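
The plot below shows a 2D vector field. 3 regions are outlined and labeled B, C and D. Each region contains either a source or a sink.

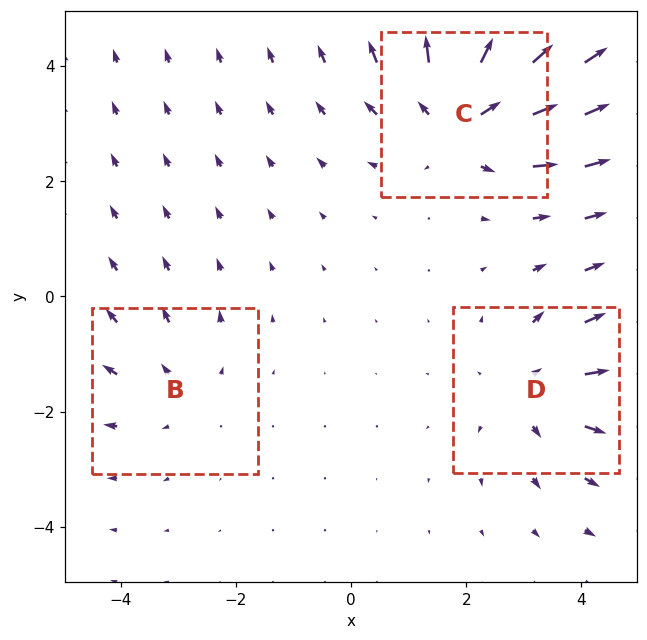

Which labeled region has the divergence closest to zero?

Divergence at each region's feature centre — B: about +2, C: about +4, D: about +3. Region B is closest to zero.

B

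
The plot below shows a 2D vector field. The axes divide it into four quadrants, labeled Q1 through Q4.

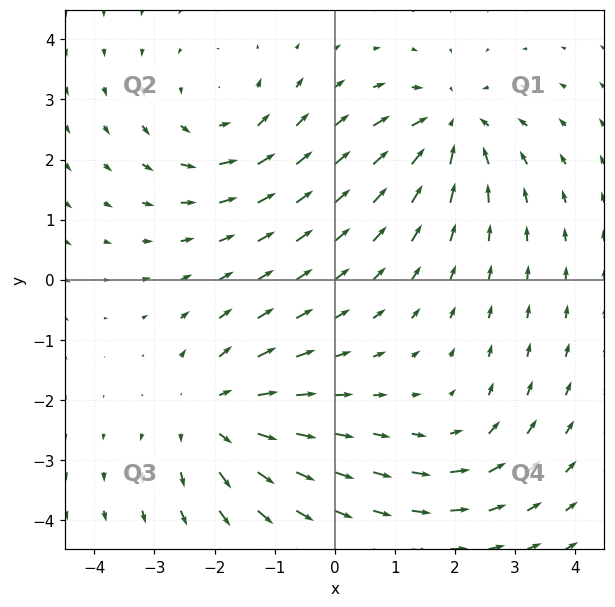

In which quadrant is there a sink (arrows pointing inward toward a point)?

Q1

The sink sits at approximately (1.9, 2.5), which lies in quadrant Q1. The divergence there is about -5, negative as expected for a sink.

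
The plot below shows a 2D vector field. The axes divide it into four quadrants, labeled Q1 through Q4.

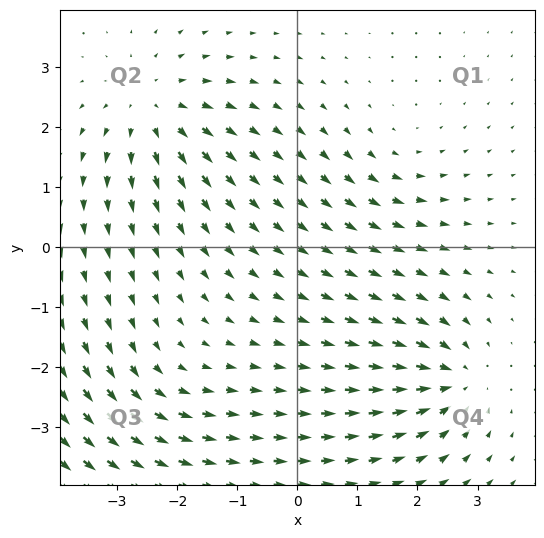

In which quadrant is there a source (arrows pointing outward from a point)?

The source sits at approximately (-2.4, 2.3), which lies in quadrant Q2. The divergence there is about +4, positive as expected for a source.

Q2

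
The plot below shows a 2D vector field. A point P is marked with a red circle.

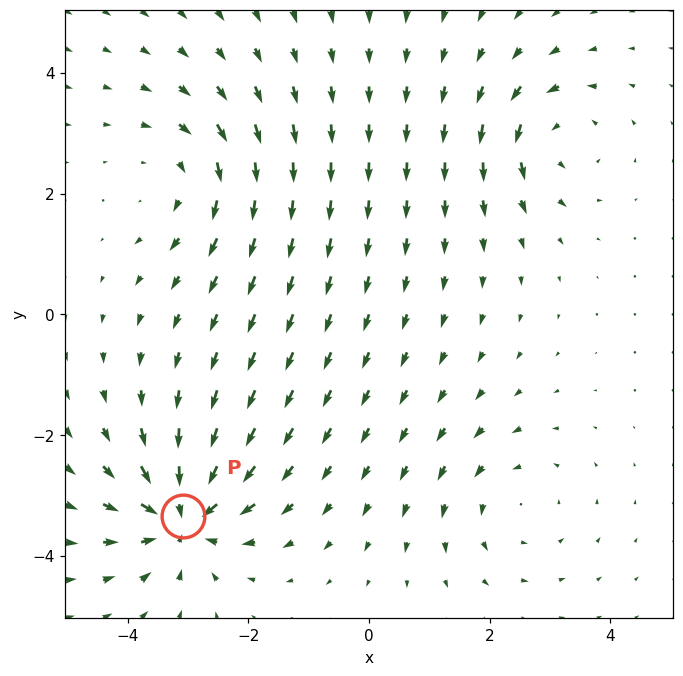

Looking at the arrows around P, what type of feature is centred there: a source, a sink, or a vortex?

At P (-3.1, -3.3) the arrows converge inward. Divergence about -6, curl ≈0 — negative divergence with near-zero curl is a sink.

sink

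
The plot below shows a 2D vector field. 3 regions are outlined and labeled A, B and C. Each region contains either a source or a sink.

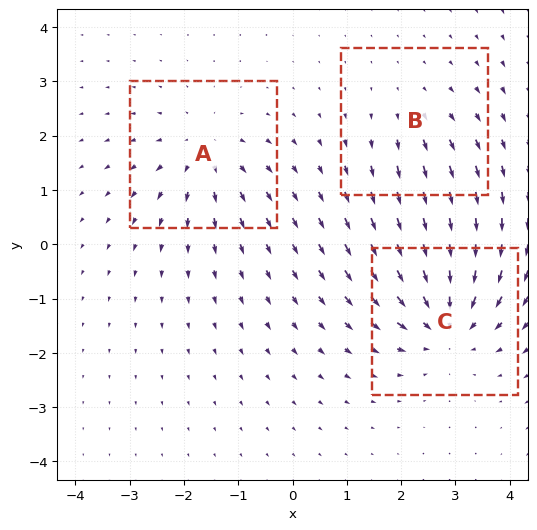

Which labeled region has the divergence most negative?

C

Divergence at each region's feature centre — A: about +4, B: about +2, C: about -5. Region C is most negative.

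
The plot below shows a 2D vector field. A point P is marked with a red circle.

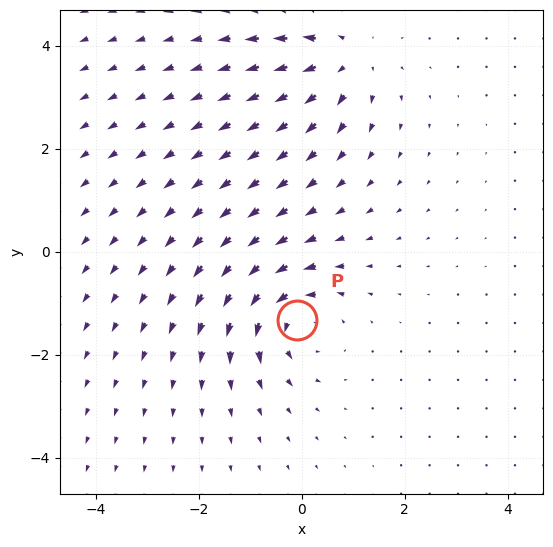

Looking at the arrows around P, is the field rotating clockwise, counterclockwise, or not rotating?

counterclockwise

Near P at (-0.1, -1.3) the arrows circulate counterclockwise. The curl (z-component) there is about +5; positive curl means counterclockwise rotation.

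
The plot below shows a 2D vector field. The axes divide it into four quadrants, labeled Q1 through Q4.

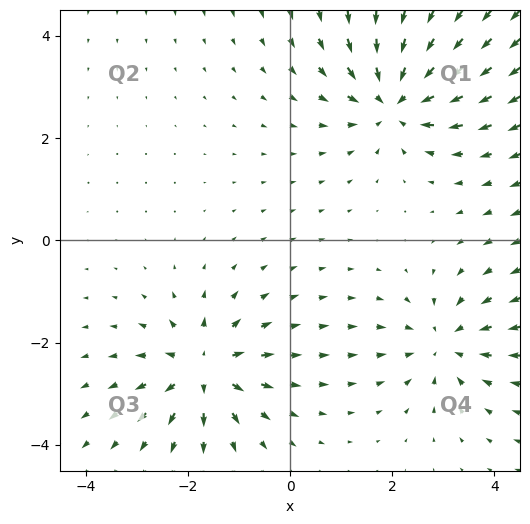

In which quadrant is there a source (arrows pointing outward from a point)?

Q3

The source sits at approximately (-1.7, -2.5), which lies in quadrant Q3. The divergence there is about +5, positive as expected for a source.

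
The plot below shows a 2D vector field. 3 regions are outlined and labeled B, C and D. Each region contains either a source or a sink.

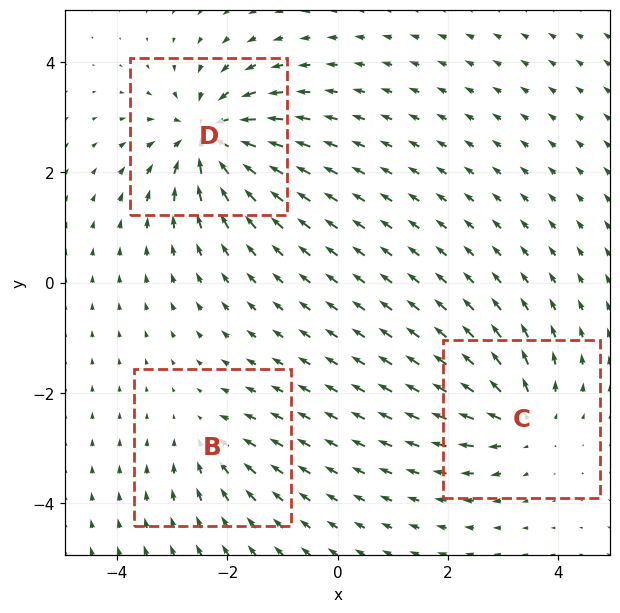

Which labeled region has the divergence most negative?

Divergence at each region's feature centre — B: about -3, C: about +4, D: about -6. Region D is most negative.

D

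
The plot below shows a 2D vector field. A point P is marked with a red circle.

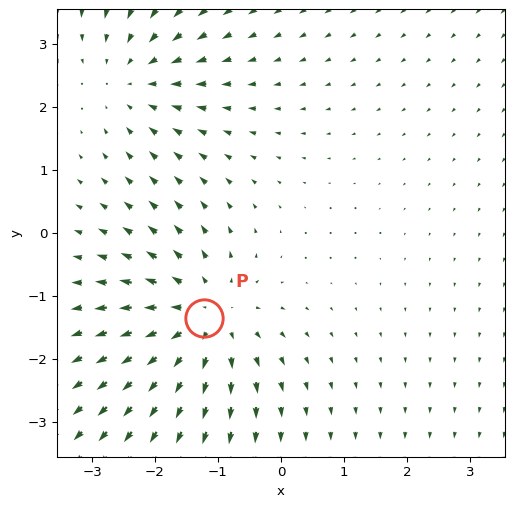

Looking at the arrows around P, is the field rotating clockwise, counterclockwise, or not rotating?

Near P at (-1.2, -1.4) the arrows show no circulation. The curl there is ≈0.

not rotating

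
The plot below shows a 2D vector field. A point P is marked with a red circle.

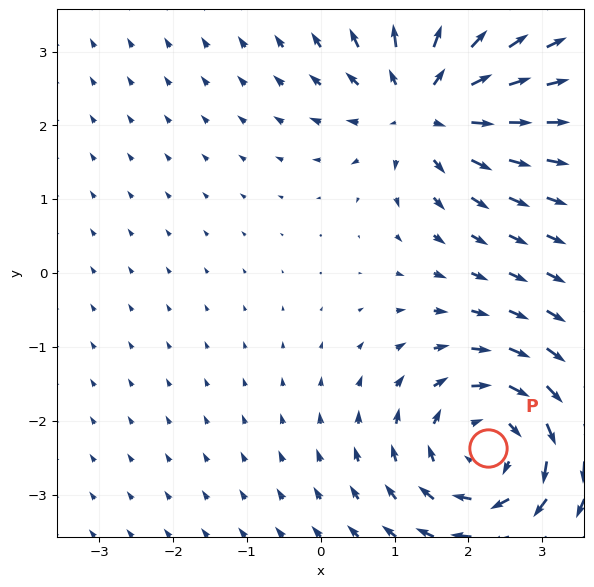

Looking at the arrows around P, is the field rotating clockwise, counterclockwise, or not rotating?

clockwise

Near P at (2.3, -2.4) the arrows circulate clockwise. The curl (z-component) there is about -4; negative curl means clockwise rotation.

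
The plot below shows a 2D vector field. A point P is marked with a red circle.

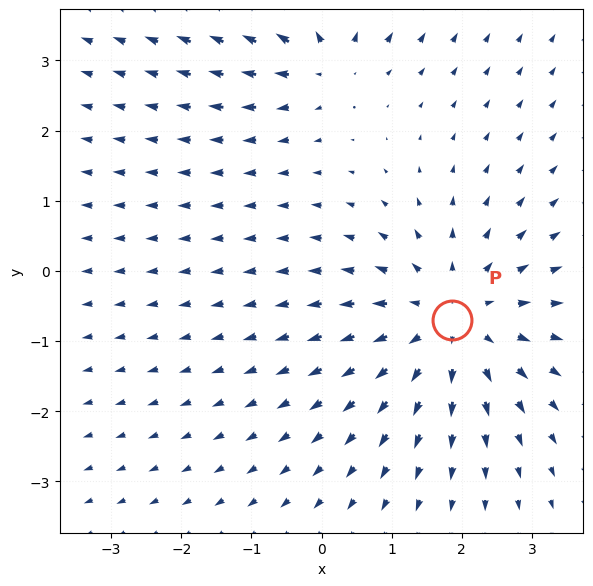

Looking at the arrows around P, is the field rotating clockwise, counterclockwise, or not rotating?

not rotating

Near P at (1.9, -0.7) the arrows show no circulation. The curl there is ≈0.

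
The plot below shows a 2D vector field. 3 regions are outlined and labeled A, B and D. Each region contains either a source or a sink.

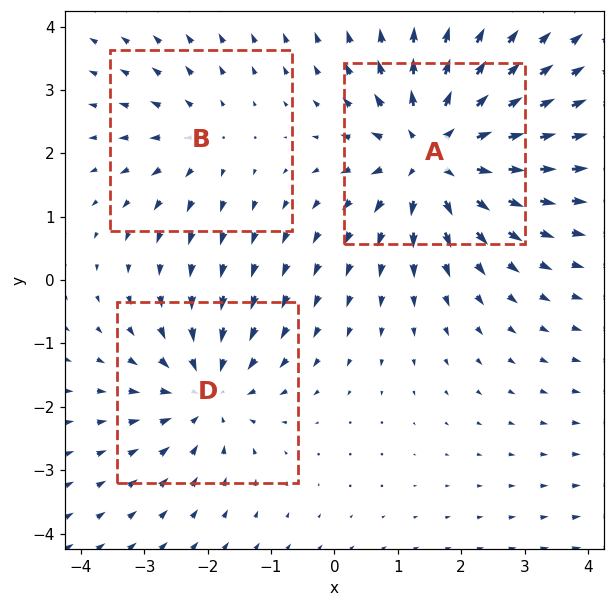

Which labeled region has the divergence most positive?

Divergence at each region's feature centre — A: about +5, B: about +2, D: about -3. Region A is most positive.

A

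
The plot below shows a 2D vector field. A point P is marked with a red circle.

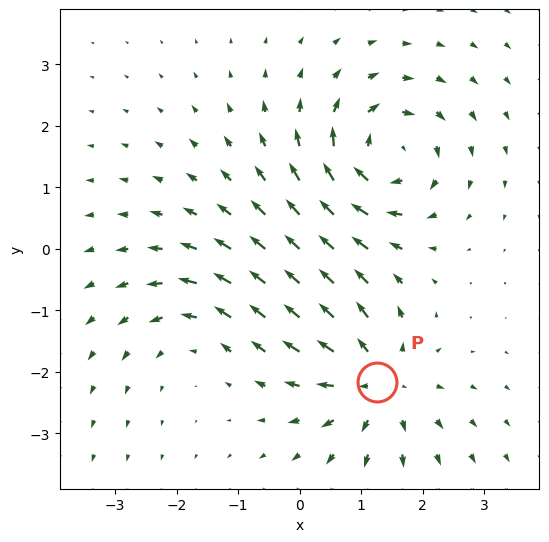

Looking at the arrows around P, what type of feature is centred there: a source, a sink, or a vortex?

source

At P (1.3, -2.2) the arrows spread outward. Divergence about +5, curl ≈0 — positive divergence with near-zero curl is a source.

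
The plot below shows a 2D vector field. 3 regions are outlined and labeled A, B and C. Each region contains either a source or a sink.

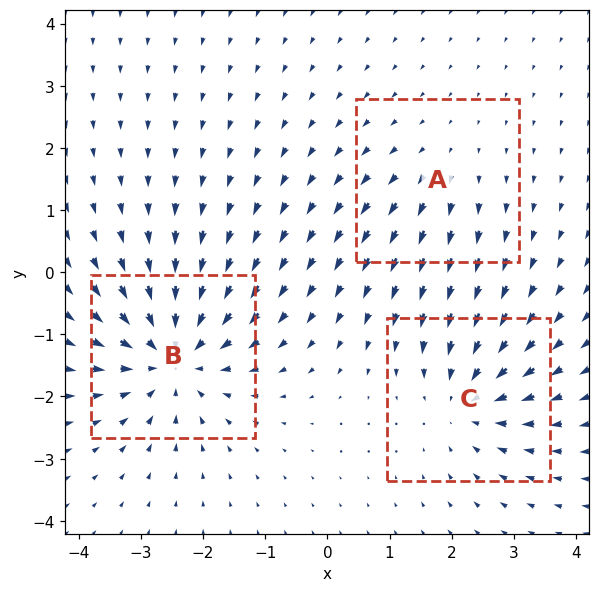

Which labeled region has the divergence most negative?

Divergence at each region's feature centre — A: about +2, B: about -5, C: about -3. Region B is most negative.

B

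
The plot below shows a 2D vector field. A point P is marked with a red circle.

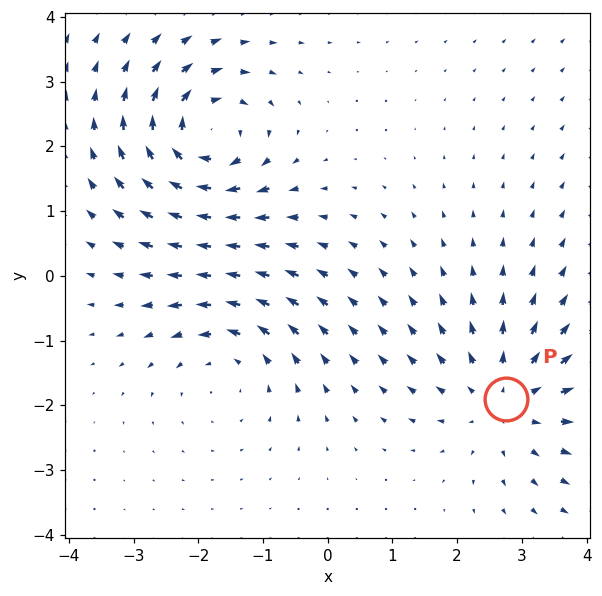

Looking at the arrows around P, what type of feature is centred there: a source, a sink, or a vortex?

At P (2.8, -1.9) the arrows spread outward. Divergence about +4, curl ≈0 — positive divergence with near-zero curl is a source.

source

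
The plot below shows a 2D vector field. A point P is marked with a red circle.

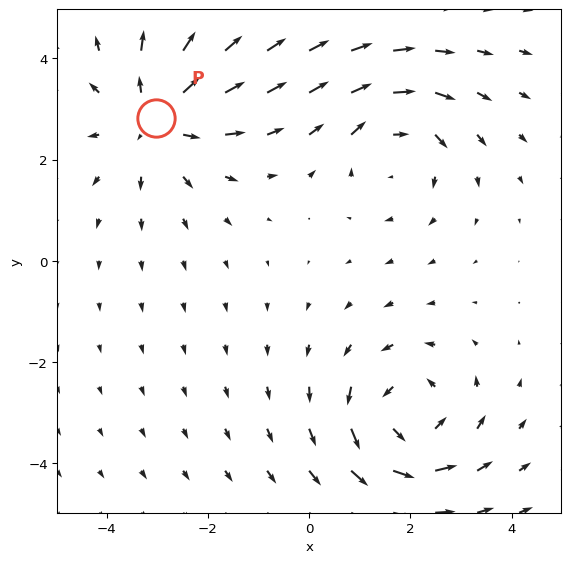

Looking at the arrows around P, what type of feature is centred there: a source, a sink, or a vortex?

source

At P (-3.0, 2.8) the arrows spread outward. Divergence about +4, curl ≈0 — positive divergence with near-zero curl is a source.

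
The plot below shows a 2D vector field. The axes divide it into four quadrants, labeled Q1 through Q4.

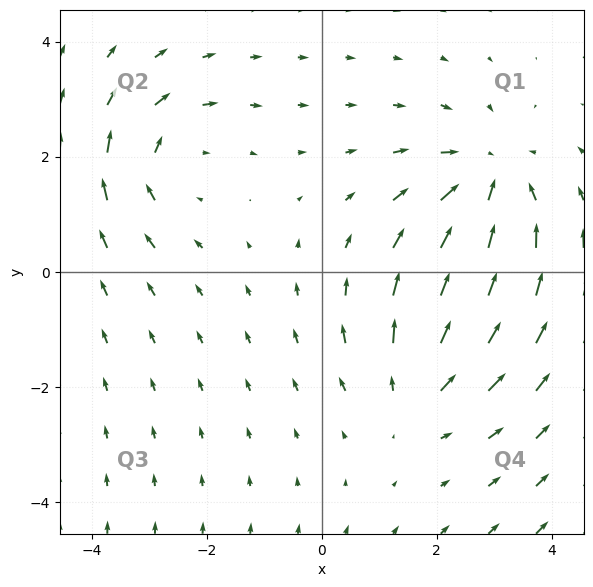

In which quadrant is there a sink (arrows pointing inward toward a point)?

Q1

The sink sits at approximately (2.9, 1.6), which lies in quadrant Q1. The divergence there is about -3, negative as expected for a sink.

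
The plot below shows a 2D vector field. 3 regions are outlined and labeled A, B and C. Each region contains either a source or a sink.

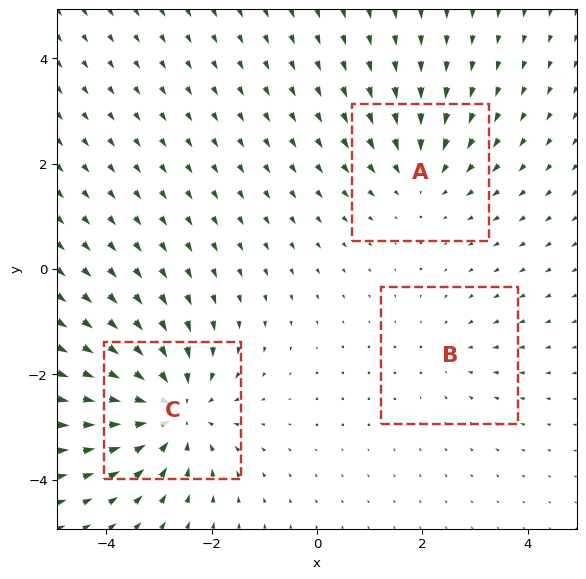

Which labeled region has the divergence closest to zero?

B

Divergence at each region's feature centre — A: about -3, B: about -2, C: about -5. Region B is closest to zero.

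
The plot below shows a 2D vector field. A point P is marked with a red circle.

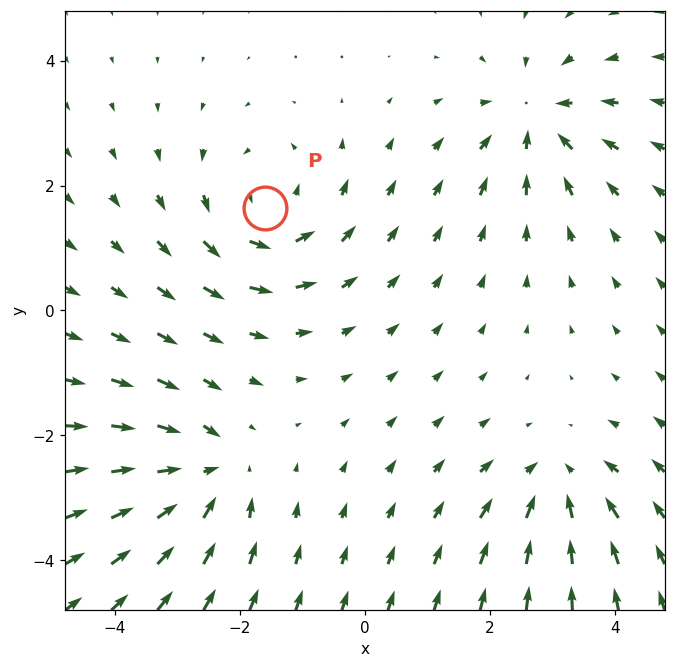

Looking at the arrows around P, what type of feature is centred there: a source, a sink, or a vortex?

At P (-1.6, 1.6) the arrows circulate counterclockwise. Divergence ≈0, curl about +4 — near-zero divergence with nonzero curl is a vortex.

vortex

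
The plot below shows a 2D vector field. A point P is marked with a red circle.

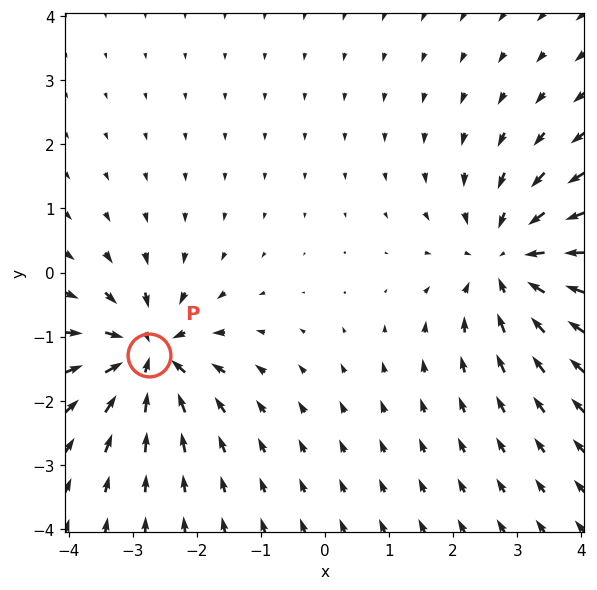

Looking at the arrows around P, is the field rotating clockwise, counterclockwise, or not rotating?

not rotating

Near P at (-2.7, -1.3) the arrows show no circulation. The curl there is ≈0.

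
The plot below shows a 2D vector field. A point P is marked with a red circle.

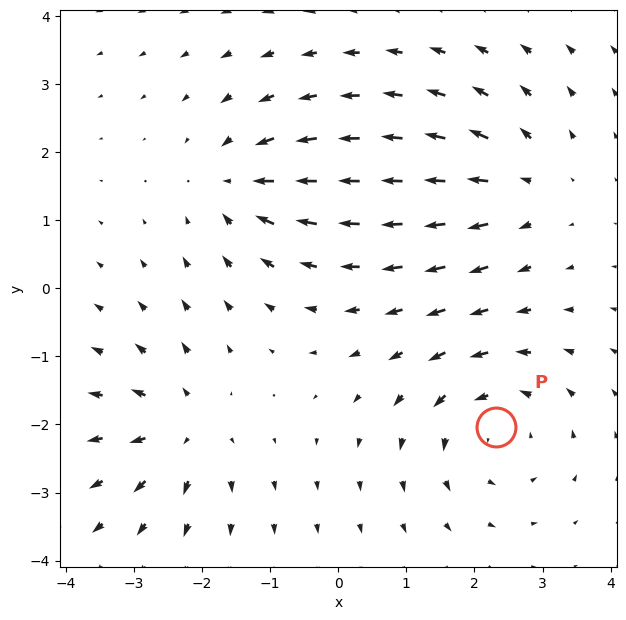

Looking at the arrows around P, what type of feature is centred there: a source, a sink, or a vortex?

vortex

At P (2.3, -2.0) the arrows circulate counterclockwise. Divergence ≈0, curl about +4 — near-zero divergence with nonzero curl is a vortex.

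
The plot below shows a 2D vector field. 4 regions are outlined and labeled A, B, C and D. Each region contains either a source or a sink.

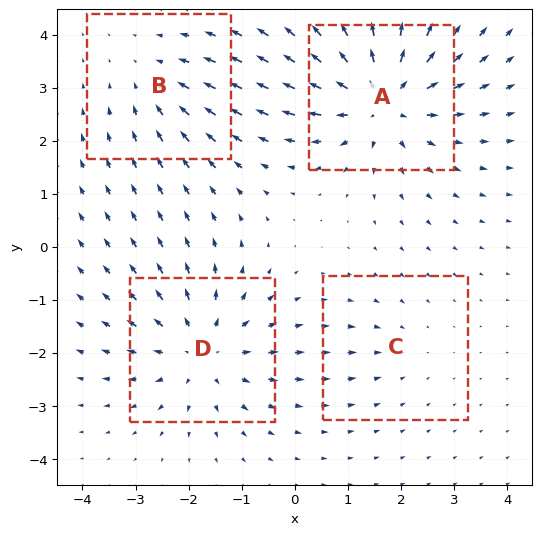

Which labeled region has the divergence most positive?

Divergence at each region's feature centre — A: about +6, B: about -3, C: about -2, D: about +5. Region A is most positive.

A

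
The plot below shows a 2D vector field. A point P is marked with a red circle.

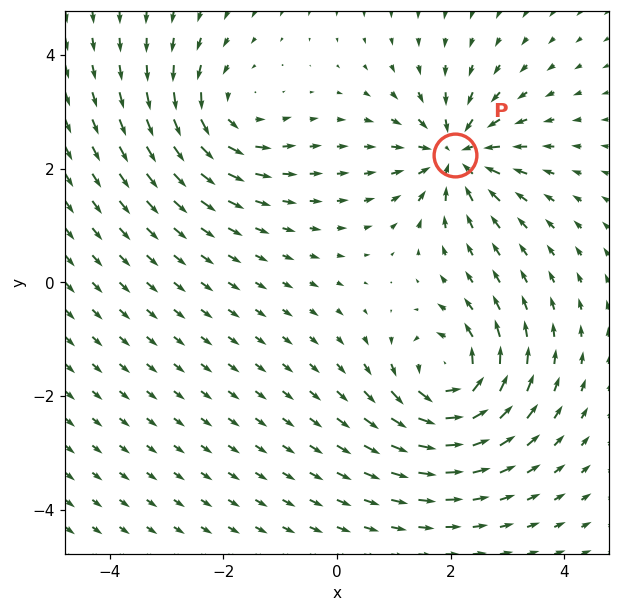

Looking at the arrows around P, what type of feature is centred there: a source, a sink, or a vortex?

sink

At P (2.1, 2.3) the arrows converge inward. Divergence about -6, curl ≈0 — negative divergence with near-zero curl is a sink.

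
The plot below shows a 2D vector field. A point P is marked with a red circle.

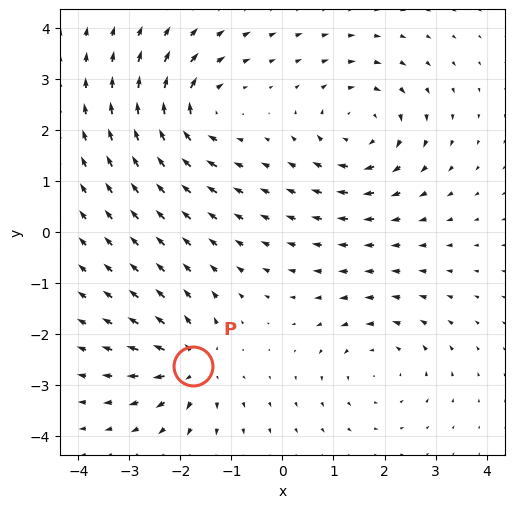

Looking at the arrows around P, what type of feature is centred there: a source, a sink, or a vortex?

source

At P (-1.8, -2.6) the arrows spread outward. Divergence about +5, curl ≈0 — positive divergence with near-zero curl is a source.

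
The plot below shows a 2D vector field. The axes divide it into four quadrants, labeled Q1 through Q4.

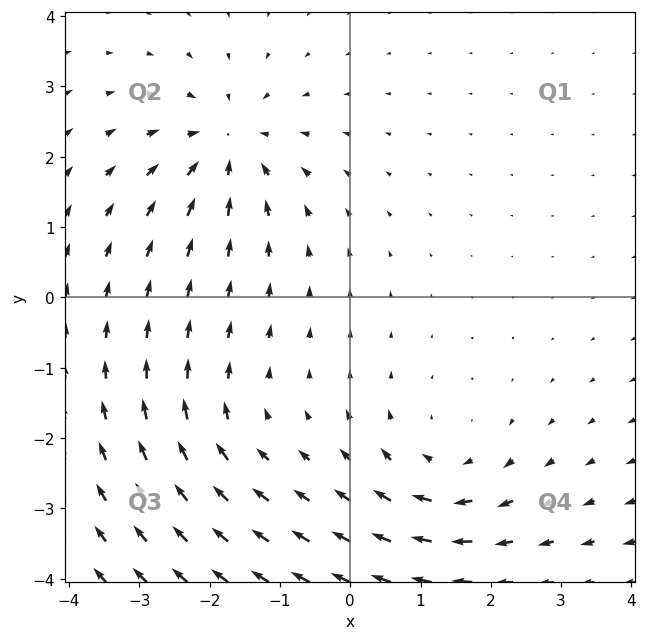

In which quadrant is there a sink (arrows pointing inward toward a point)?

The sink sits at approximately (-1.7, 2.2), which lies in quadrant Q2. The divergence there is about -5, negative as expected for a sink.

Q2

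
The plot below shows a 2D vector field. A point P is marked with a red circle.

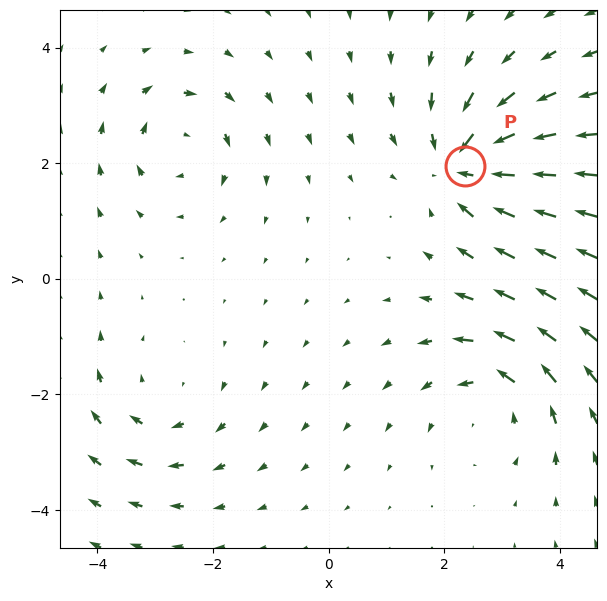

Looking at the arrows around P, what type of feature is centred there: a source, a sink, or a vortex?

sink

At P (2.4, 2.0) the arrows converge inward. Divergence about -6, curl ≈0 — negative divergence with near-zero curl is a sink.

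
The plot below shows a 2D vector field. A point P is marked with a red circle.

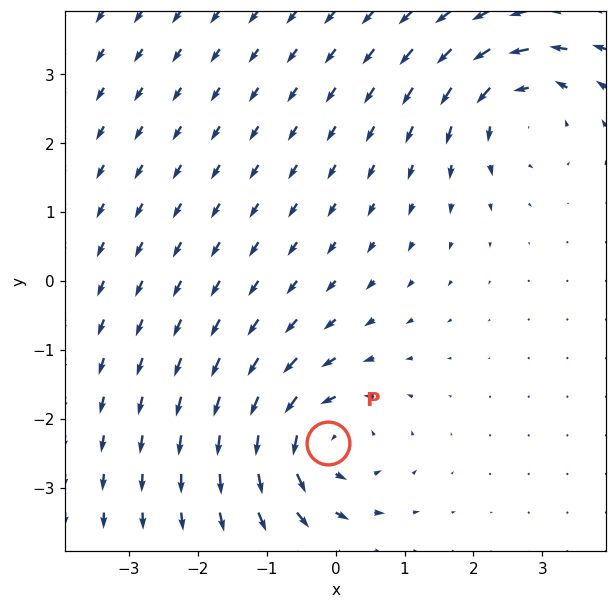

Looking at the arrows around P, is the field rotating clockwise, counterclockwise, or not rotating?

counterclockwise

Near P at (-0.1, -2.4) the arrows circulate counterclockwise. The curl (z-component) there is about +5; positive curl means counterclockwise rotation.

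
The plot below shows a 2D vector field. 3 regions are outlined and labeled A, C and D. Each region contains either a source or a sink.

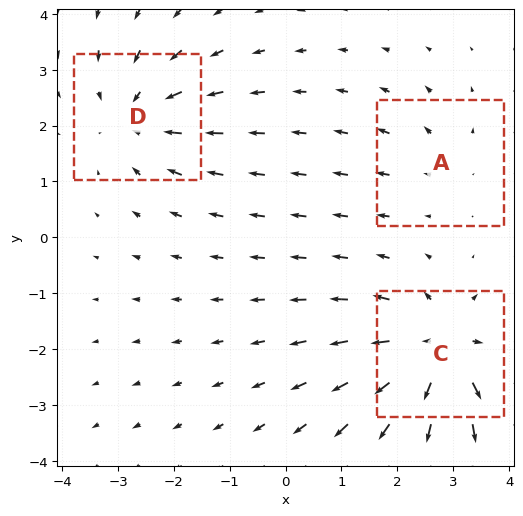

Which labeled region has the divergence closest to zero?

A

Divergence at each region's feature centre — A: about +2, C: about +5, D: about -3. Region A is closest to zero.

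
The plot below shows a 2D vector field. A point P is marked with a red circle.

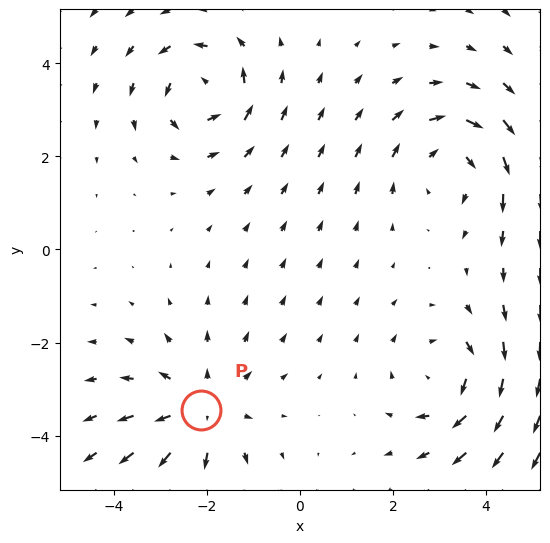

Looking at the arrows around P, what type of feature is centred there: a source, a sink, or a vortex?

source

At P (-2.1, -3.5) the arrows spread outward. Divergence about +3, curl ≈0 — positive divergence with near-zero curl is a source.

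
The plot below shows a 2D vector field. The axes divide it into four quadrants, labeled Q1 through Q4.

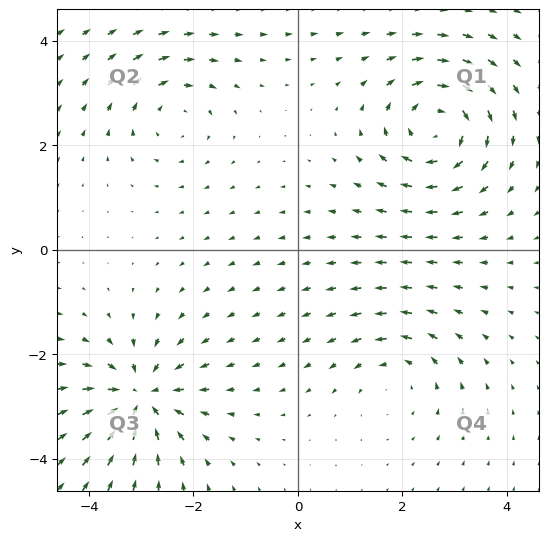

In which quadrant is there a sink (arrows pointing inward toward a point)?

The sink sits at approximately (-3.0, -2.8), which lies in quadrant Q3. The divergence there is about -6, negative as expected for a sink.

Q3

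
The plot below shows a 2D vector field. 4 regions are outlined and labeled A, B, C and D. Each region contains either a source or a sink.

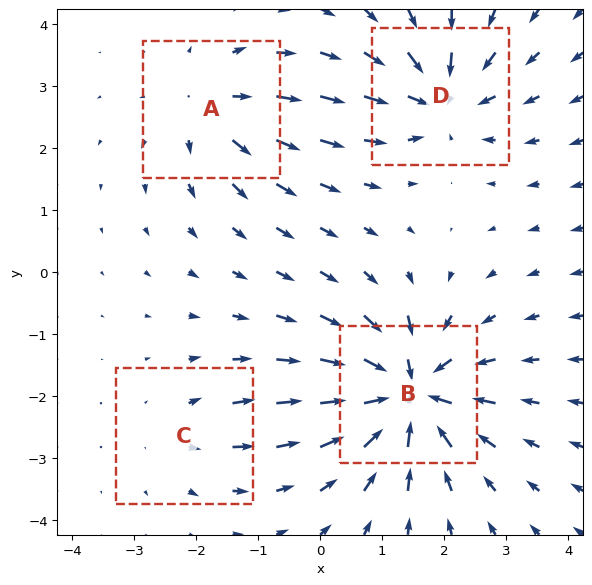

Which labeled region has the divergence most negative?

B

Divergence at each region's feature centre — A: about +4, B: about -8, C: about +3, D: about -6. Region B is most negative.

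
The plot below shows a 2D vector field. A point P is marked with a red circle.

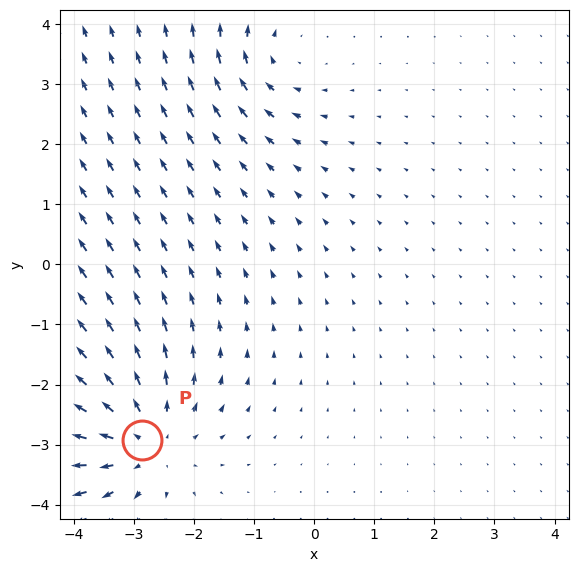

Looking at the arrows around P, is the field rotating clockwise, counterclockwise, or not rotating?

not rotating

Near P at (-2.9, -2.9) the arrows show no circulation. The curl there is ≈0.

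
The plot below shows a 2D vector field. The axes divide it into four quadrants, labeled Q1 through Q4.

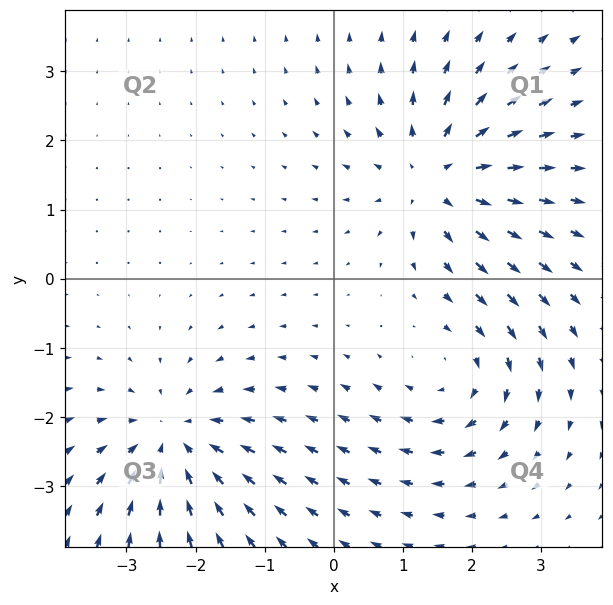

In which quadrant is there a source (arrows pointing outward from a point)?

The source sits at approximately (1.5, 1.5), which lies in quadrant Q1. The divergence there is about +5, positive as expected for a source.

Q1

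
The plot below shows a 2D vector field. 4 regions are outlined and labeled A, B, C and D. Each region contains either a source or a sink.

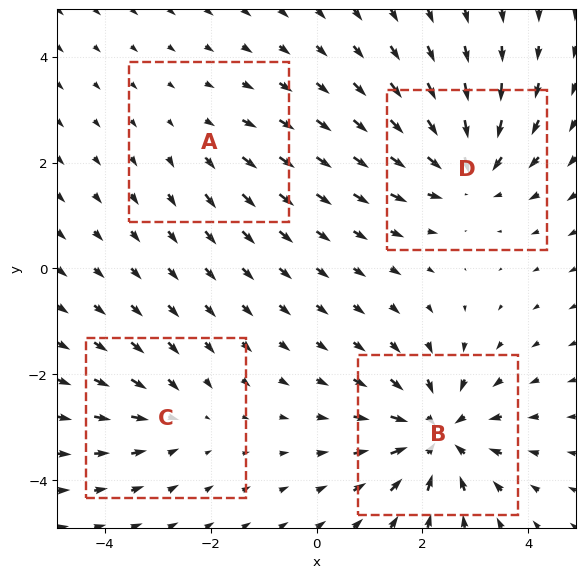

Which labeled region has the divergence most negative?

Divergence at each region's feature centre — A: about +2, B: about -7, C: about -3, D: about -5. Region B is most negative.

B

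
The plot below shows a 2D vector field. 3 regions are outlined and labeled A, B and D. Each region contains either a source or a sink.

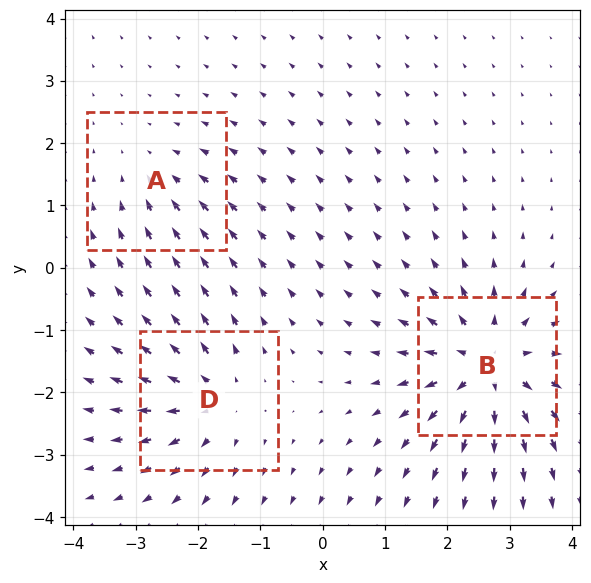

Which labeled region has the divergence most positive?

Divergence at each region's feature centre — A: about -2, B: about +6, D: about +4. Region B is most positive.

B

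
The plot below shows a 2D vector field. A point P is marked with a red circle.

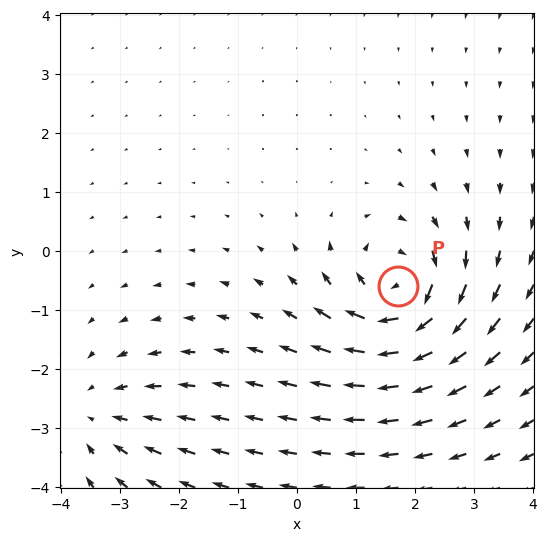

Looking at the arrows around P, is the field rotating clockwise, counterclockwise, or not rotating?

Near P at (1.7, -0.6) the arrows circulate clockwise. The curl (z-component) there is about -6; negative curl means clockwise rotation.

clockwise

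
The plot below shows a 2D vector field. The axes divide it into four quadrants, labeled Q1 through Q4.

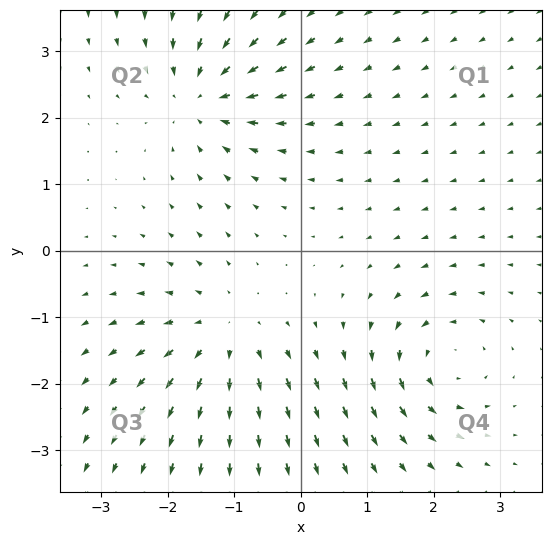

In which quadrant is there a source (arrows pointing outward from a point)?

Q3

The source sits at approximately (-1.2, -1.3), which lies in quadrant Q3. The divergence there is about +4, positive as expected for a source.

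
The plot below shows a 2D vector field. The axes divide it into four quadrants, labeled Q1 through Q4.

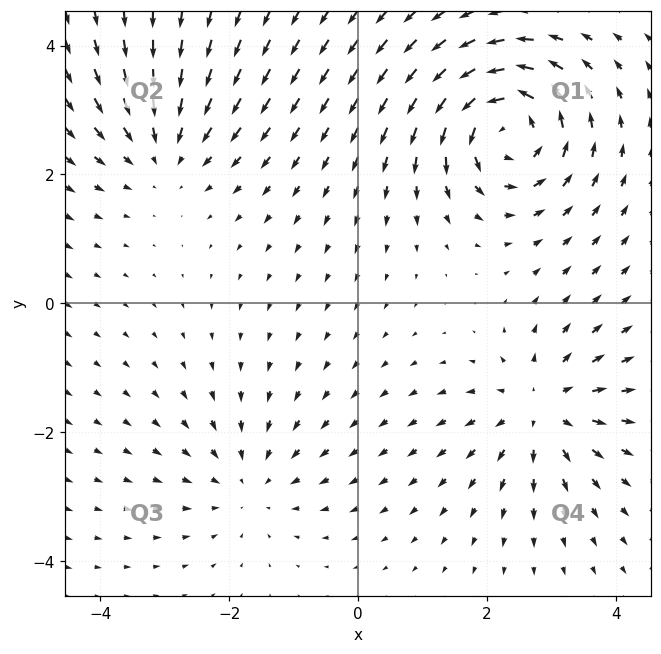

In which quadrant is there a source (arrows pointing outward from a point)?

The source sits at approximately (2.9, -1.6), which lies in quadrant Q4. The divergence there is about +4, positive as expected for a source.

Q4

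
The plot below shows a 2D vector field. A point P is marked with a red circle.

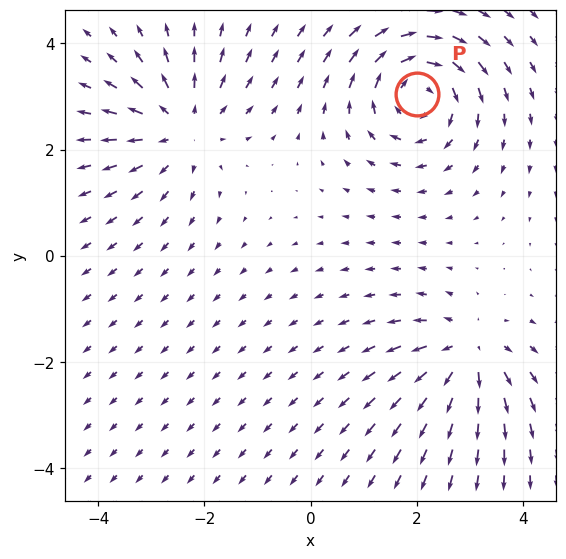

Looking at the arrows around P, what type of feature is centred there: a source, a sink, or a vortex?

At P (2.0, 3.0) the arrows circulate clockwise. Divergence ≈0, curl about -5 — near-zero divergence with nonzero curl is a vortex.

vortex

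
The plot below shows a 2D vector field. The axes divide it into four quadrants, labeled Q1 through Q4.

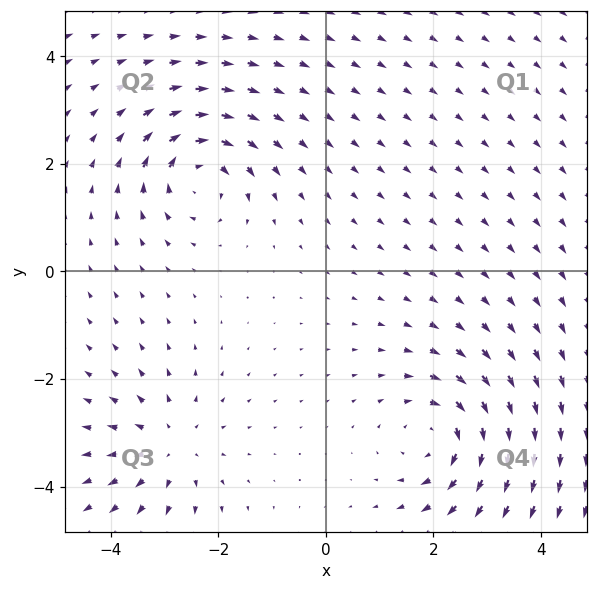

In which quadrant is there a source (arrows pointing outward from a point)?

The source sits at approximately (-2.9, -3.2), which lies in quadrant Q3. The divergence there is about +4, positive as expected for a source.

Q3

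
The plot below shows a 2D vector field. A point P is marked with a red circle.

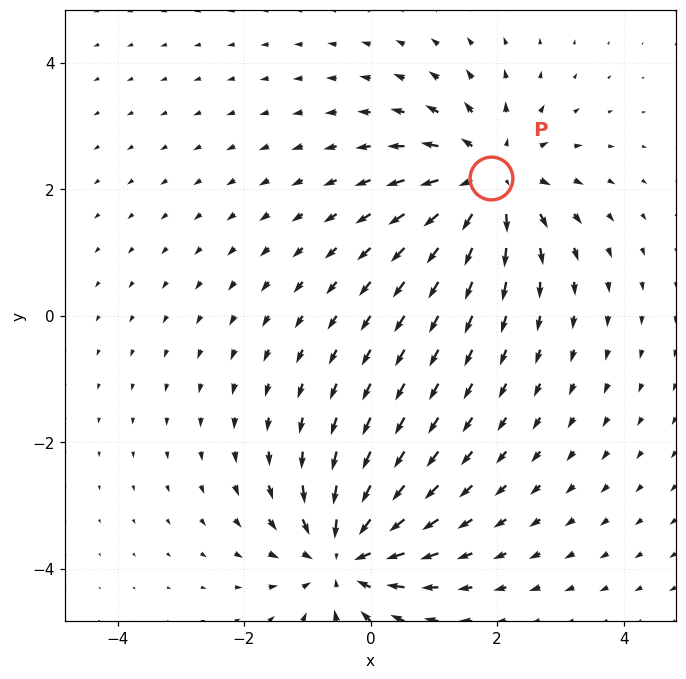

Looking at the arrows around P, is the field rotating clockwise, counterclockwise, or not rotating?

not rotating

Near P at (1.9, 2.2) the arrows show no circulation. The curl there is ≈0.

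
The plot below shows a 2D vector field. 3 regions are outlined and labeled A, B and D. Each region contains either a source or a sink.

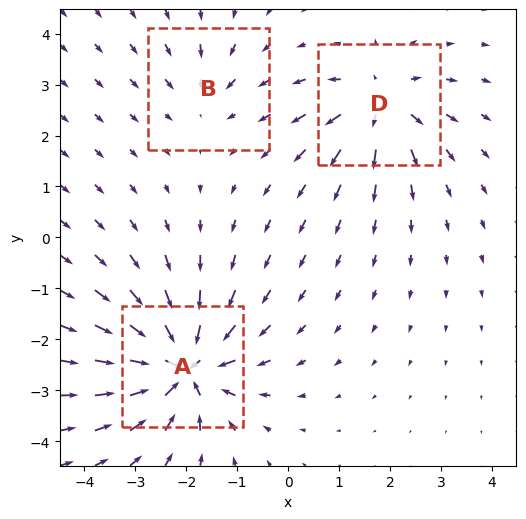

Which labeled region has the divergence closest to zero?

B

Divergence at each region's feature centre — A: about -7, B: about -2, D: about +4. Region B is closest to zero.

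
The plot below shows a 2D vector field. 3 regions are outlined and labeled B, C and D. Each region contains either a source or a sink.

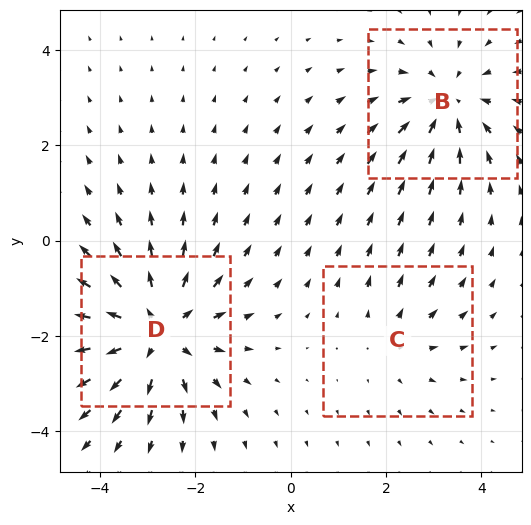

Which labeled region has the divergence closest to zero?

C

Divergence at each region's feature centre — B: about -3, C: about +2, D: about +4. Region C is closest to zero.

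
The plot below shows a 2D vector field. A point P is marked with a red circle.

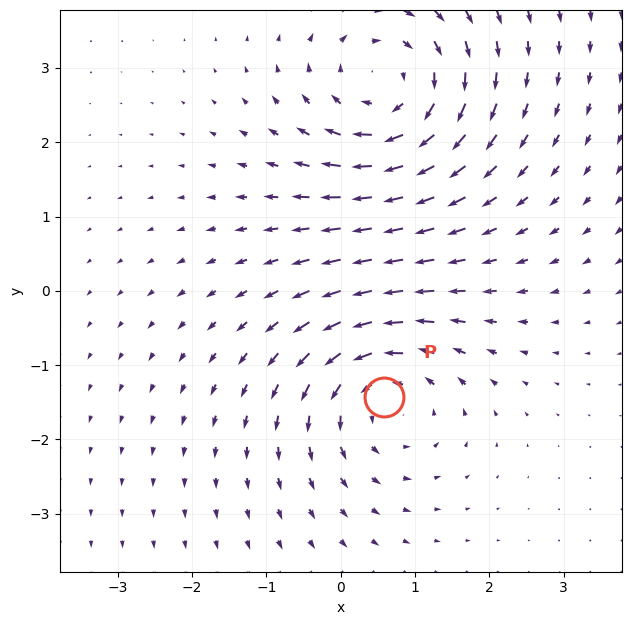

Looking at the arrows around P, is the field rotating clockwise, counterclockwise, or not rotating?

Near P at (0.6, -1.4) the arrows circulate counterclockwise. The curl (z-component) there is about +4; positive curl means counterclockwise rotation.

counterclockwise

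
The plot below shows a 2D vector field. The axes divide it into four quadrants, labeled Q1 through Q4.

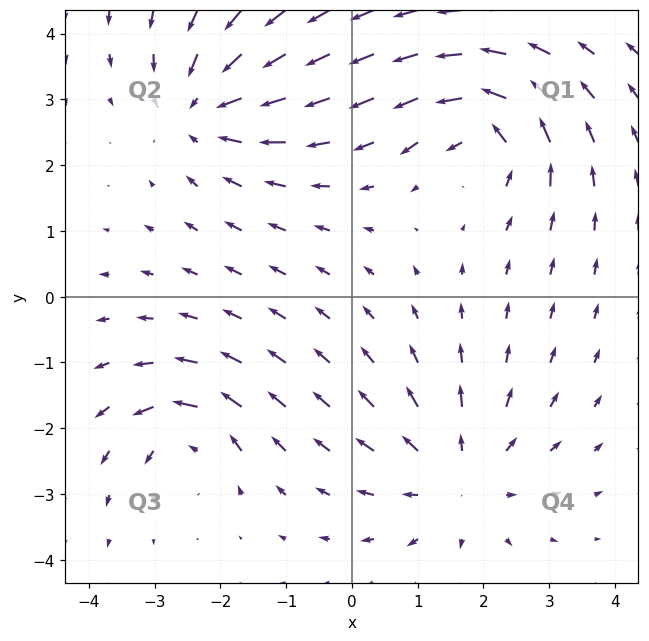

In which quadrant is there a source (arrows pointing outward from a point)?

Q4

The source sits at approximately (1.6, -2.7), which lies in quadrant Q4. The divergence there is about +3, positive as expected for a source.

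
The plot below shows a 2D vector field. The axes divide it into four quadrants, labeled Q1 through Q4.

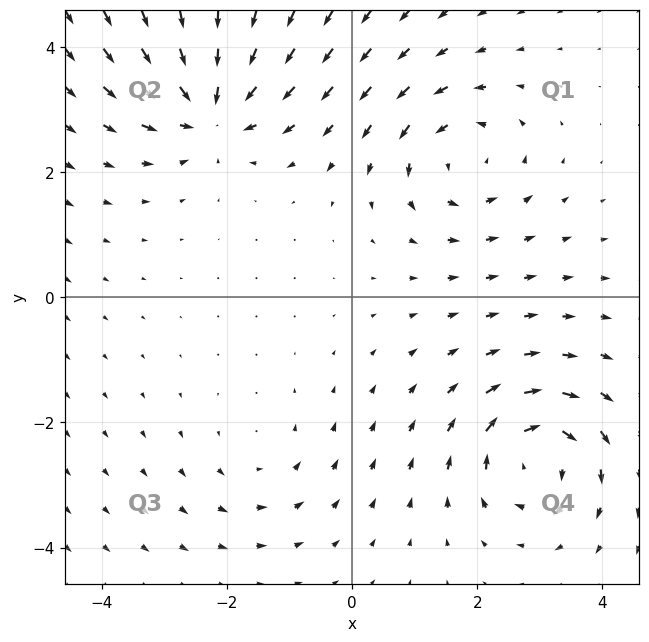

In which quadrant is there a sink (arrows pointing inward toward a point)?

The sink sits at approximately (-2.3, 3.0), which lies in quadrant Q2. The divergence there is about -6, negative as expected for a sink.

Q2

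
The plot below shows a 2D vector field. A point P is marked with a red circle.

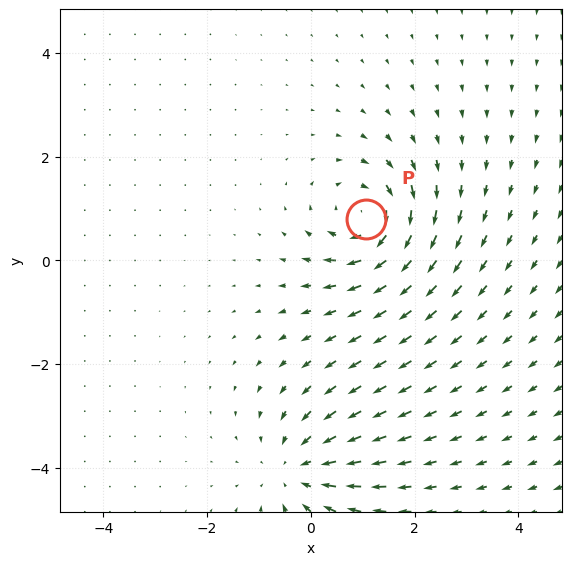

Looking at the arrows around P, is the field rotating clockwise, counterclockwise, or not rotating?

clockwise

Near P at (1.1, 0.8) the arrows circulate clockwise. The curl (z-component) there is about -5; negative curl means clockwise rotation.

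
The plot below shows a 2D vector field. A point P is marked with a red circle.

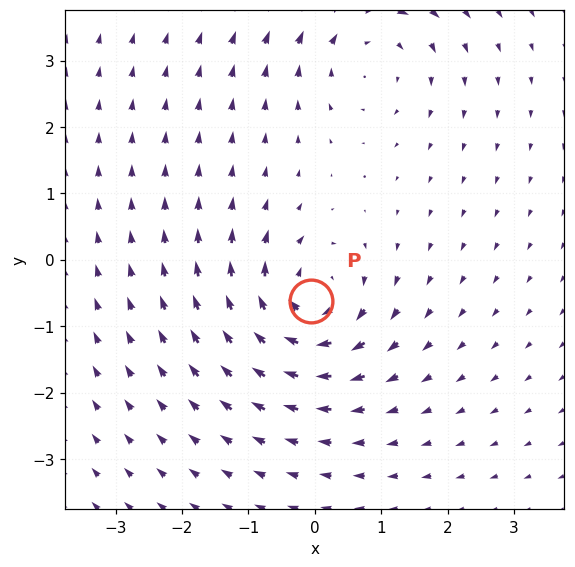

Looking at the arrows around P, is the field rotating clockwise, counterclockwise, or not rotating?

clockwise

Near P at (-0.1, -0.6) the arrows circulate clockwise. The curl (z-component) there is about -7; negative curl means clockwise rotation.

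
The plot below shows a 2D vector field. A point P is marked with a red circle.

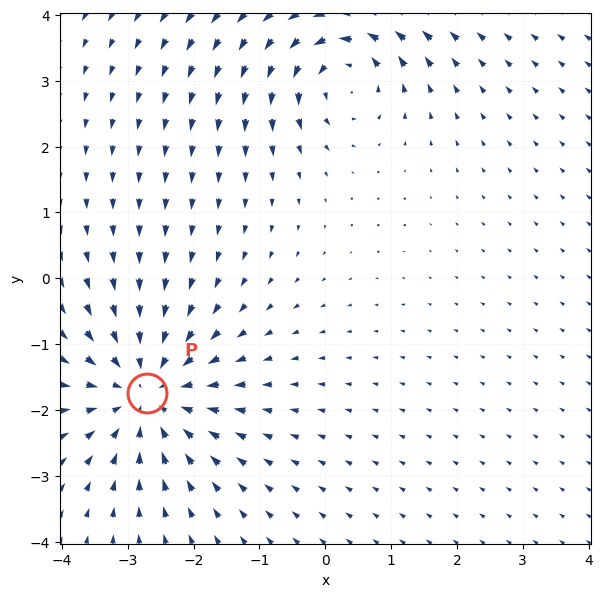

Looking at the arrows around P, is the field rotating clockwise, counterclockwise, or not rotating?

Near P at (-2.7, -1.7) the arrows show no circulation. The curl there is ≈0.

not rotating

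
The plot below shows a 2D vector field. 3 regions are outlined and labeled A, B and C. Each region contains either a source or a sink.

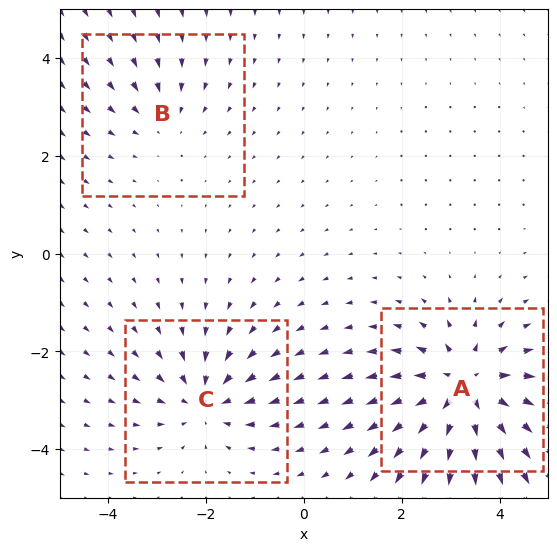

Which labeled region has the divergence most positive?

A

Divergence at each region's feature centre — A: about +5, B: about -2, C: about -3. Region A is most positive.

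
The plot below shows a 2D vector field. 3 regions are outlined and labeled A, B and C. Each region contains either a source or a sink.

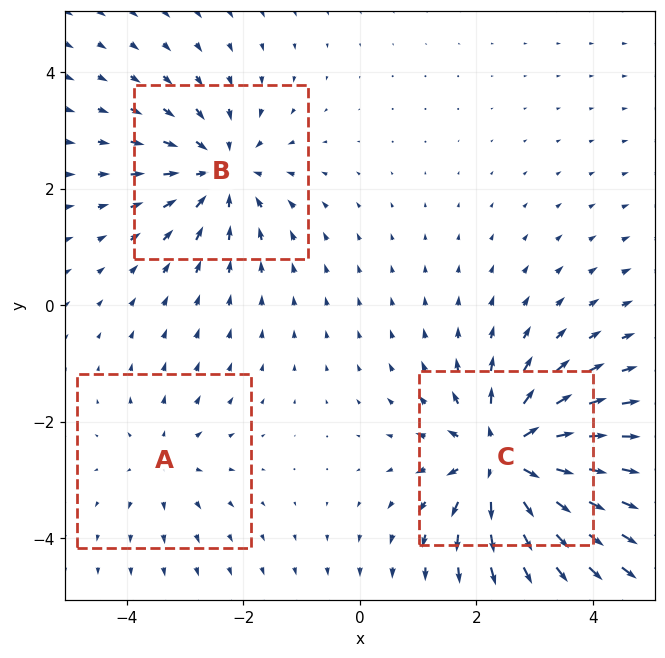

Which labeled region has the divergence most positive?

C

Divergence at each region's feature centre — A: about +2, B: about -3, C: about +5. Region C is most positive.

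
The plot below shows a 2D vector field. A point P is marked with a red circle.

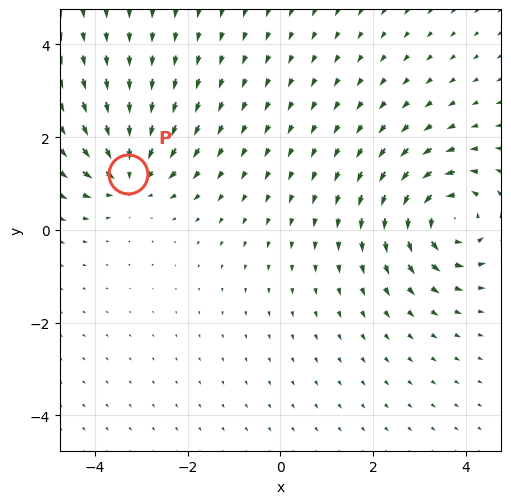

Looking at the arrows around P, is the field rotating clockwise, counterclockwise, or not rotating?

Near P at (-3.3, 1.2) the arrows show no circulation. The curl there is ≈0.

not rotating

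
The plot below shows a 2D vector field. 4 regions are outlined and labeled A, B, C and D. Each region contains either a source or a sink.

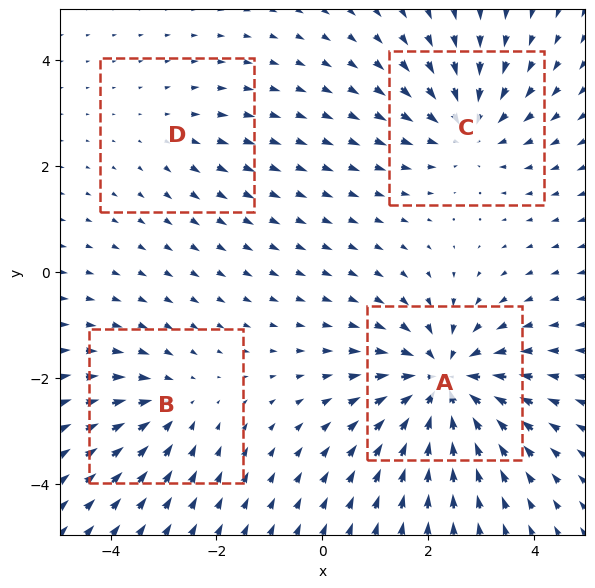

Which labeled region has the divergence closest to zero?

D

Divergence at each region's feature centre — A: about -7, B: about -3, C: about -5, D: about +2. Region D is closest to zero.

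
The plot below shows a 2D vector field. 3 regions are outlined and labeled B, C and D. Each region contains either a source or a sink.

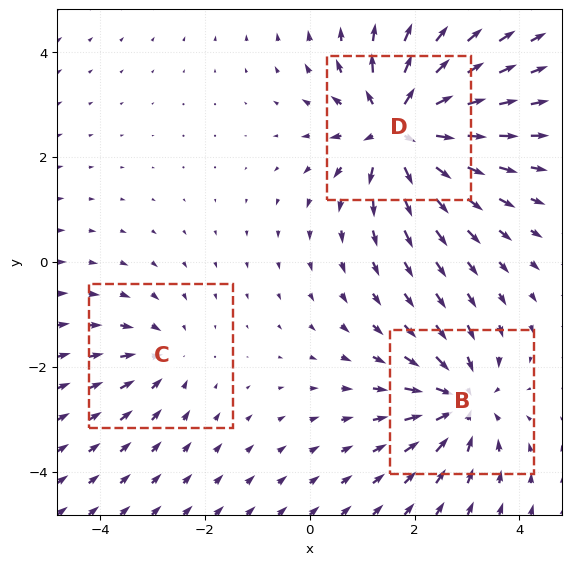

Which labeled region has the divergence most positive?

D

Divergence at each region's feature centre — B: about -4, C: about -2, D: about +6. Region D is most positive.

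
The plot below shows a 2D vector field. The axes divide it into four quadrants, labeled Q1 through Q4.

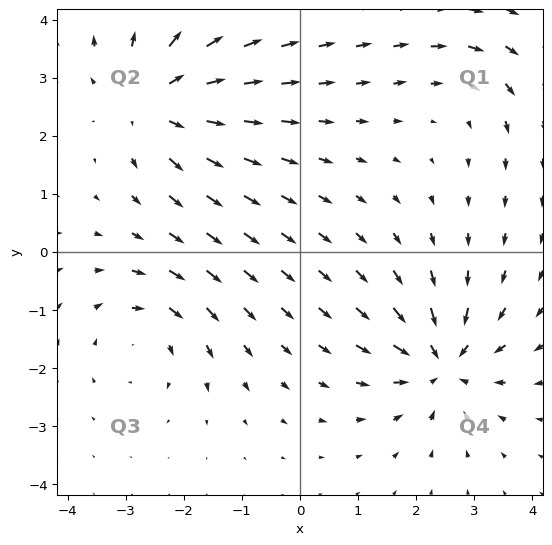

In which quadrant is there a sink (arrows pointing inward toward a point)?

The sink sits at approximately (2.4, -1.9), which lies in quadrant Q4. The divergence there is about -6, negative as expected for a sink.

Q4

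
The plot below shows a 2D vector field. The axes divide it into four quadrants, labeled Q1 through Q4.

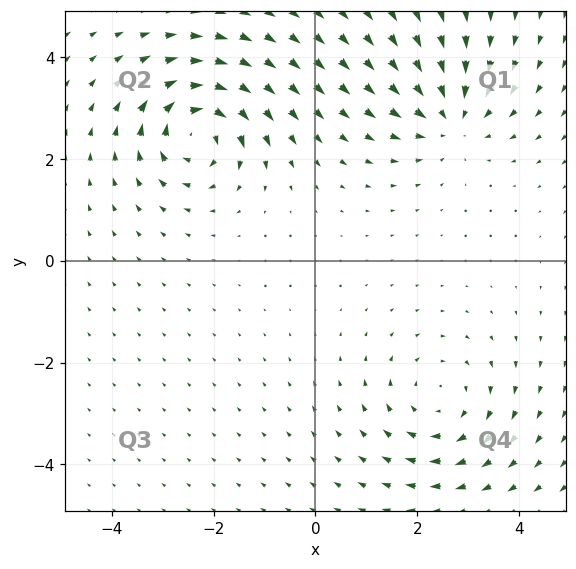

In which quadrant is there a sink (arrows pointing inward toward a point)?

The sink sits at approximately (2.6, 2.8), which lies in quadrant Q1. The divergence there is about -5, negative as expected for a sink.

Q1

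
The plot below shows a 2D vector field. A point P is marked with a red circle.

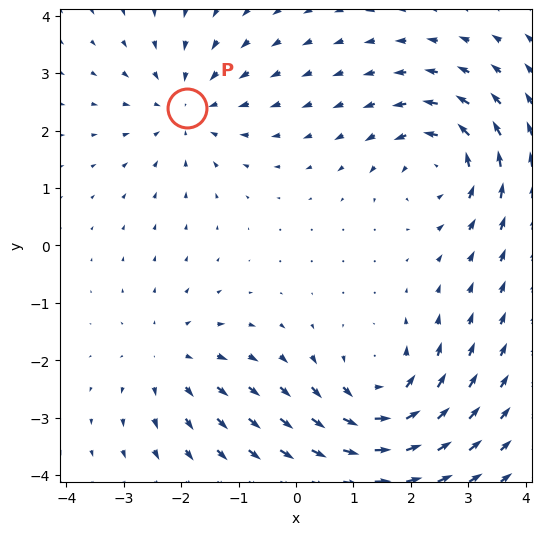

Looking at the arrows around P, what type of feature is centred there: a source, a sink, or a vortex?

At P (-1.9, 2.4) the arrows converge inward. Divergence about -4, curl ≈0 — negative divergence with near-zero curl is a sink.

sink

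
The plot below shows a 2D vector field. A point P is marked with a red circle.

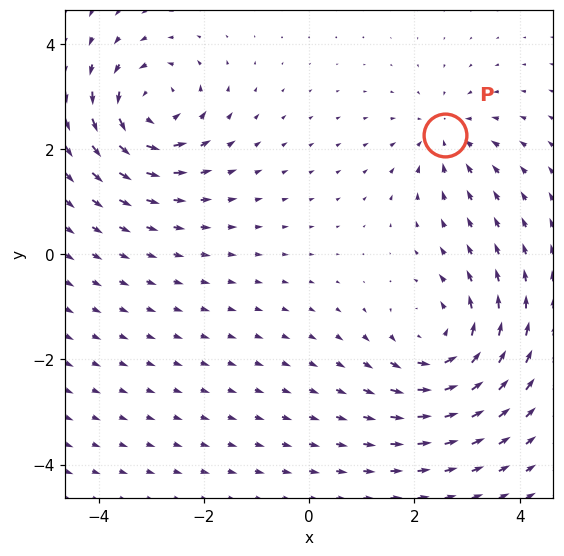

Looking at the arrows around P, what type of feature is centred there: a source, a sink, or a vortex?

At P (2.6, 2.3) the arrows converge inward. Divergence about -3, curl ≈0 — negative divergence with near-zero curl is a sink.

sink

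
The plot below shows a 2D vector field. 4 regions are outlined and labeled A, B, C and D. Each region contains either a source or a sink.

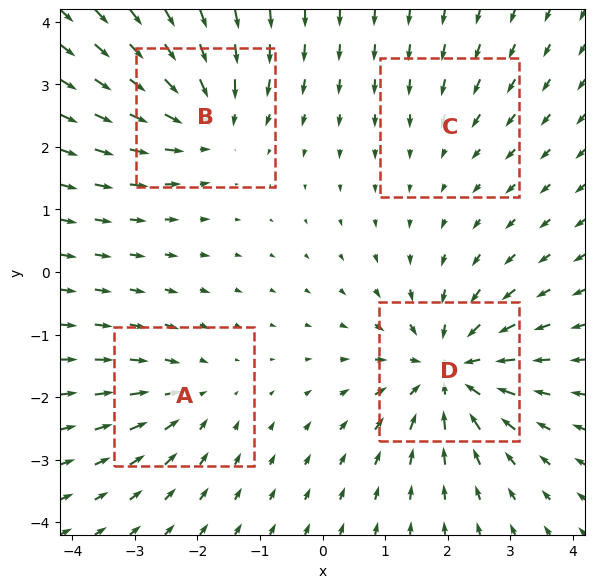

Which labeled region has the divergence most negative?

Divergence at each region's feature centre — A: about -4, B: about -6, C: about -2, D: about -7. Region D is most negative.

D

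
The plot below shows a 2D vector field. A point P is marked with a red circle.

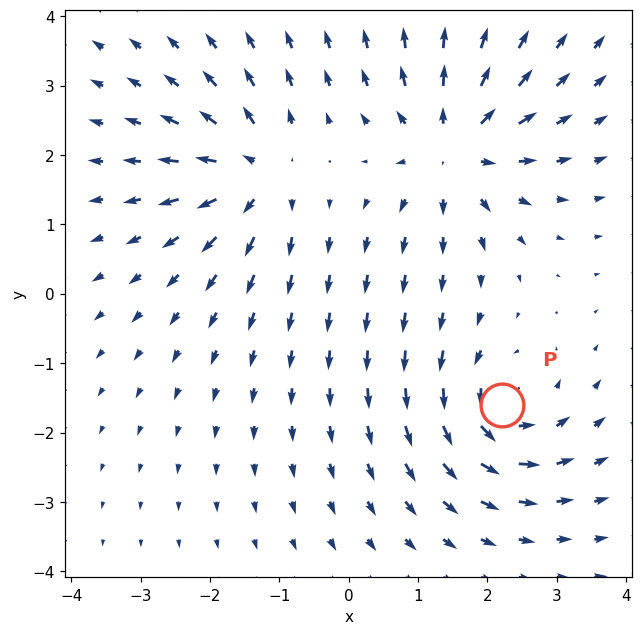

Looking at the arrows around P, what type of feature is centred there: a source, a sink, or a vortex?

vortex

At P (2.2, -1.6) the arrows circulate counterclockwise. Divergence ≈0, curl about +5 — near-zero divergence with nonzero curl is a vortex.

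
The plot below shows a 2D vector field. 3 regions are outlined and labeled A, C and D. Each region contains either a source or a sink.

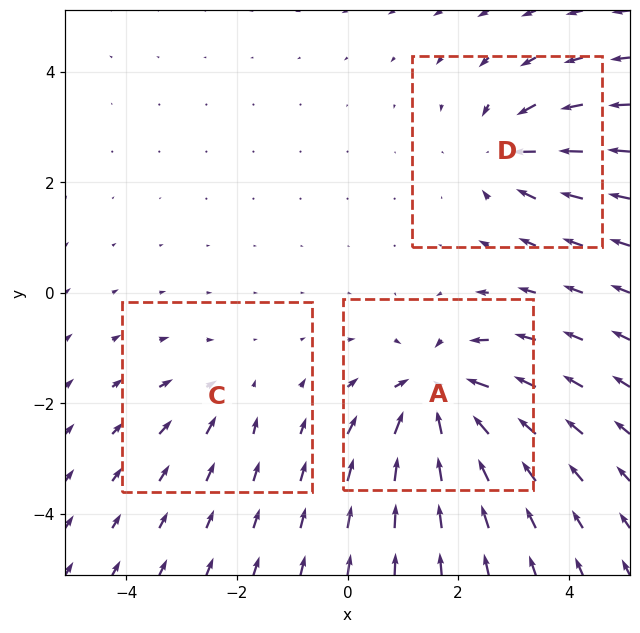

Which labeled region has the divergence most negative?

Divergence at each region's feature centre — A: about -6, C: about -2, D: about -4. Region A is most negative.

A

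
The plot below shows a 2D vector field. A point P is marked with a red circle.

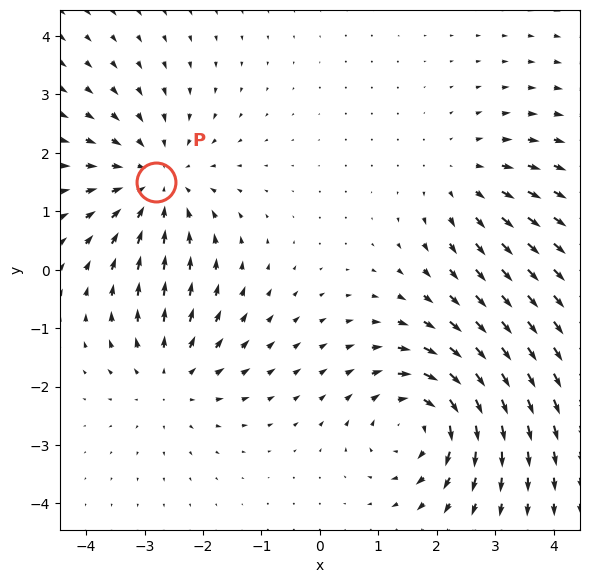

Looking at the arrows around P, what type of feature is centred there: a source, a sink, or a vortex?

At P (-2.8, 1.5) the arrows converge inward. Divergence about -4, curl ≈0 — negative divergence with near-zero curl is a sink.

sink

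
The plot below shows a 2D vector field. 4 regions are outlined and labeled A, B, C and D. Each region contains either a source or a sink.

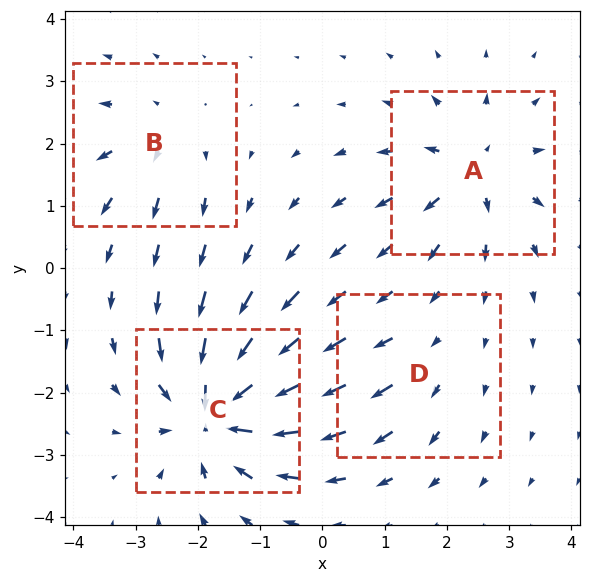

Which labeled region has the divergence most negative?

Divergence at each region's feature centre — A: about +6, B: about +4, C: about -9, D: about +2. Region C is most negative.

C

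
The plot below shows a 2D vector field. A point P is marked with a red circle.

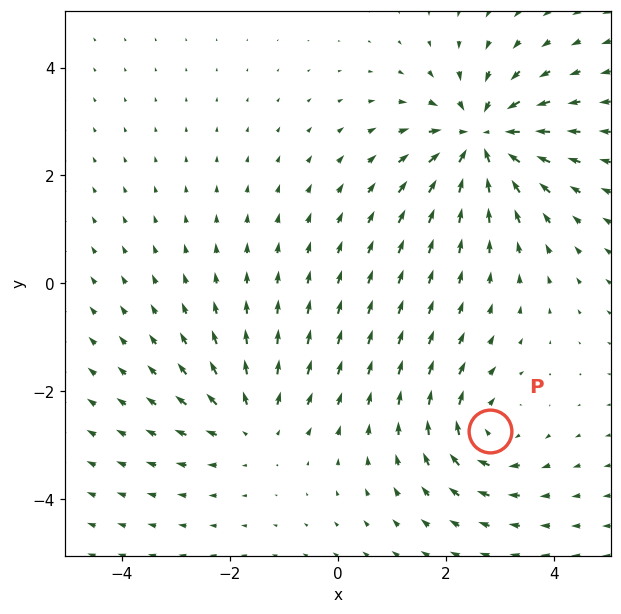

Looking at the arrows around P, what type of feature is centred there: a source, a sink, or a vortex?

At P (2.8, -2.7) the arrows circulate clockwise. Divergence ≈0, curl about -4 — near-zero divergence with nonzero curl is a vortex.

vortex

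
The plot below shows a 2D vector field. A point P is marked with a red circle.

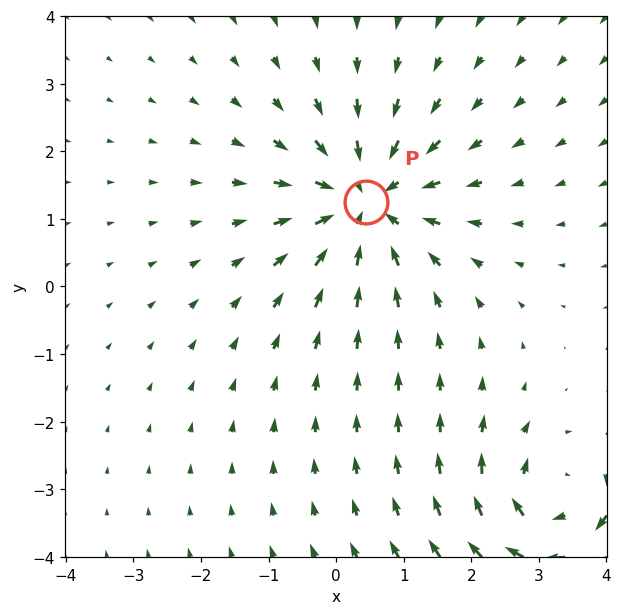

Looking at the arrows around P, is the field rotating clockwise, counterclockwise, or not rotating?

not rotating

Near P at (0.4, 1.2) the arrows show no circulation. The curl there is ≈0.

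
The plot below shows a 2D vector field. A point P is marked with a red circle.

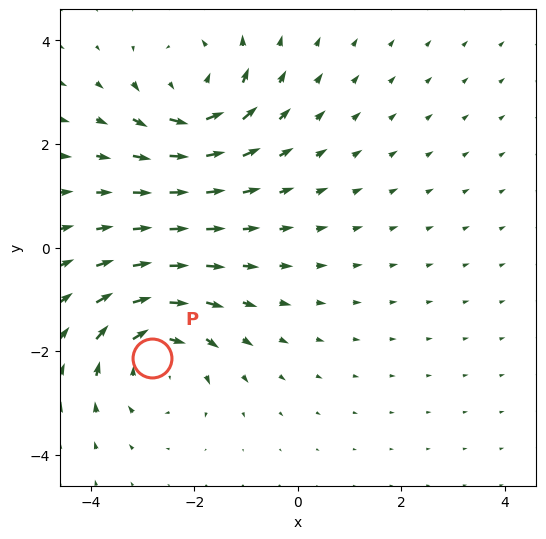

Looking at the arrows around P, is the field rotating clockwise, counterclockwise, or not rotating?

clockwise

Near P at (-2.8, -2.1) the arrows circulate clockwise. The curl (z-component) there is about -3; negative curl means clockwise rotation.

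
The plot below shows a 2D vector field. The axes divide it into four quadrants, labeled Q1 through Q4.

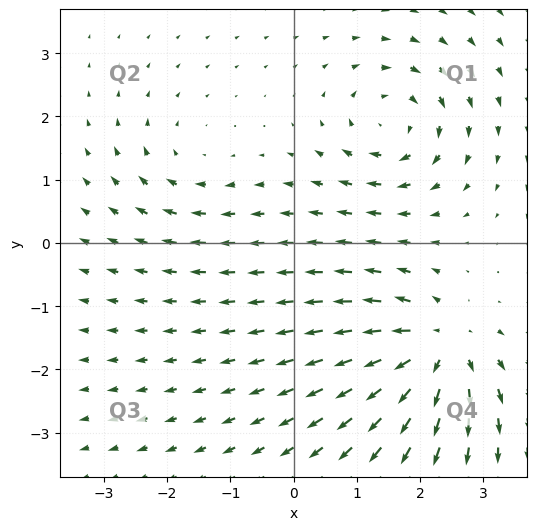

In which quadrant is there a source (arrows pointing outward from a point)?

The source sits at approximately (2.3, -1.7), which lies in quadrant Q4. The divergence there is about +6, positive as expected for a source.

Q4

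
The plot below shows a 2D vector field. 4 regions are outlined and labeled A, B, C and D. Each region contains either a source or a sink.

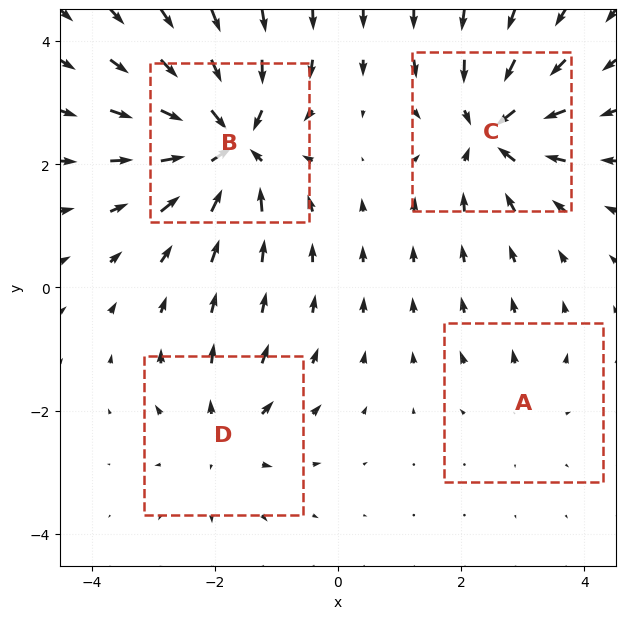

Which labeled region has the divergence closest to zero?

A

Divergence at each region's feature centre — A: about +2, B: about -8, C: about -7, D: about +4. Region A is closest to zero.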